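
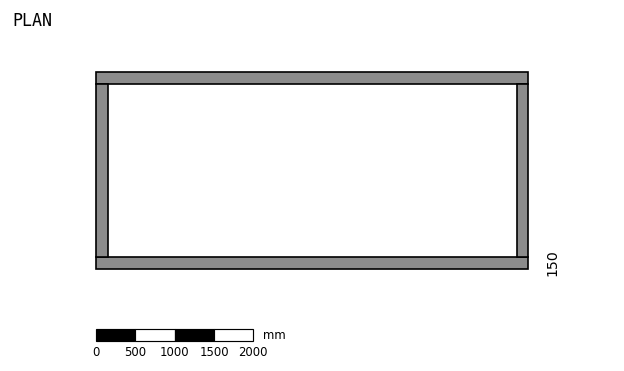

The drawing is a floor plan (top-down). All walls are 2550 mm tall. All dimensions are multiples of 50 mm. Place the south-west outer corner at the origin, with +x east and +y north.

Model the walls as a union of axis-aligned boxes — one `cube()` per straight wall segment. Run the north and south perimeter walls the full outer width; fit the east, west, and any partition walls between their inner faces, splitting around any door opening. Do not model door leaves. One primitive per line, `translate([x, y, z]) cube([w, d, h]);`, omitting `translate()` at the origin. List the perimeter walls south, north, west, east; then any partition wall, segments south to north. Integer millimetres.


cube([5500, 150, 2550]);
translate([0, 2350, 0]) cube([5500, 150, 2550]);
translate([0, 150, 0]) cube([150, 2200, 2550]);
translate([5350, 150, 0]) cube([150, 2200, 2550]);


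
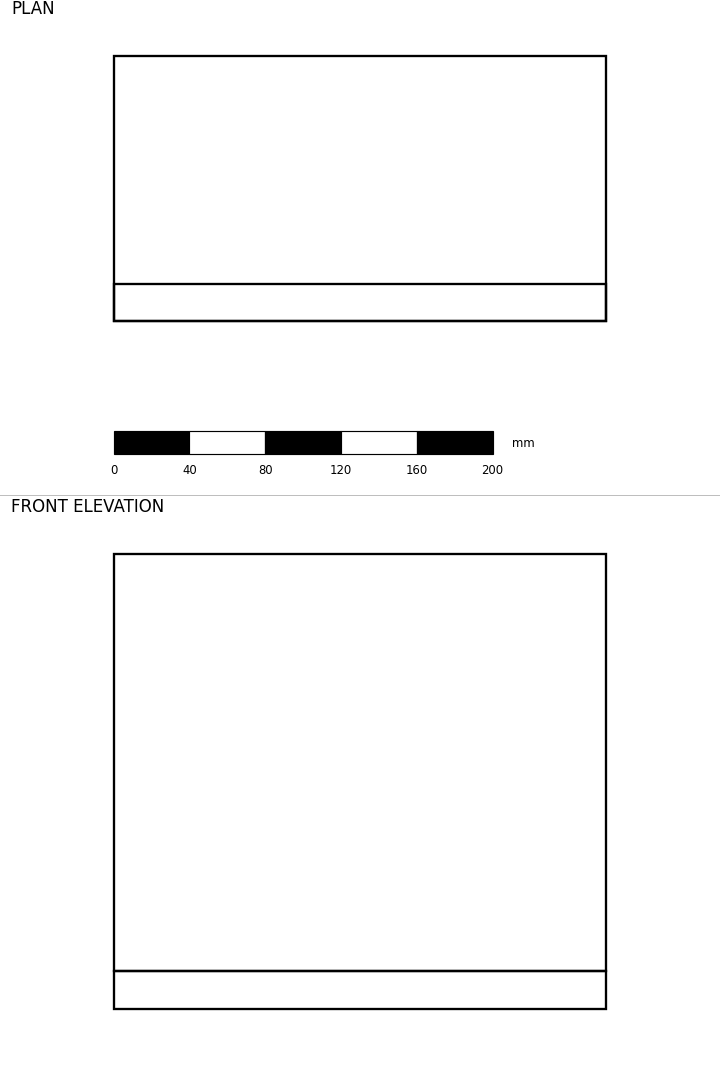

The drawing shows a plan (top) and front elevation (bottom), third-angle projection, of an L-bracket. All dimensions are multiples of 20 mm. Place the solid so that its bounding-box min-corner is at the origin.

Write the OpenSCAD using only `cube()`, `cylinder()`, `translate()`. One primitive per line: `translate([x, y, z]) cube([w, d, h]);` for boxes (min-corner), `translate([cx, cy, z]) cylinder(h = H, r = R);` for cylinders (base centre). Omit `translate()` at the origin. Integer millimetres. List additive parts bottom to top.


cube([260, 140, 20]);
translate([0, 0, 20]) cube([260, 20, 220]);


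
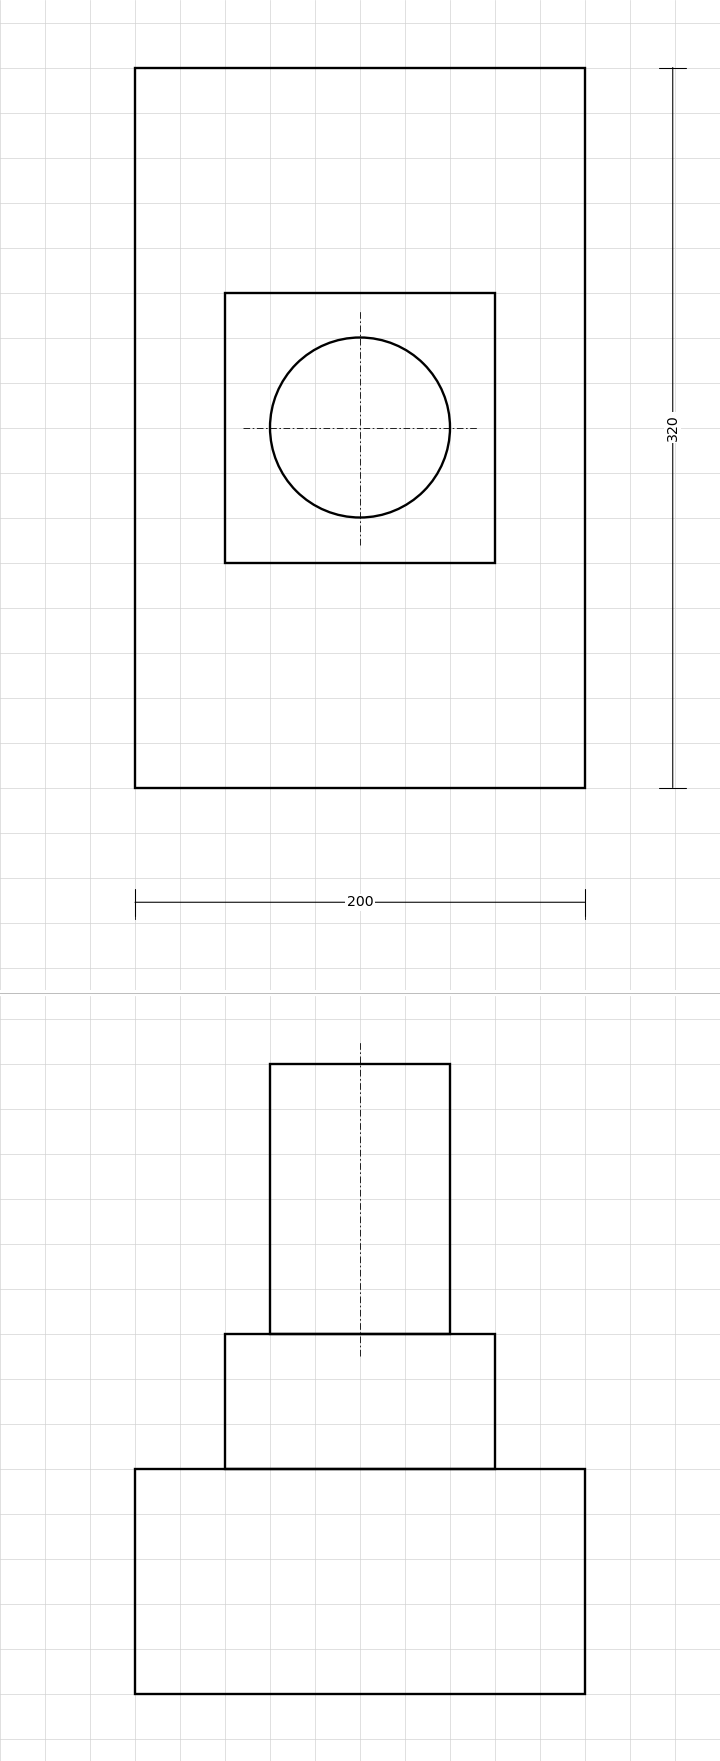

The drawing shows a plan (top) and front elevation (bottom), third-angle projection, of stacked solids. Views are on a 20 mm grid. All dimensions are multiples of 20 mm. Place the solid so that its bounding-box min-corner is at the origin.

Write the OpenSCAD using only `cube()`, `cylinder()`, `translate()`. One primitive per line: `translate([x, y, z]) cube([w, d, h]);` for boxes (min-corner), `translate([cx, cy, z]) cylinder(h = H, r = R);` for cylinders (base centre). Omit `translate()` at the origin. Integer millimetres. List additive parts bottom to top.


cube([200, 320, 100]);
translate([40, 100, 100]) cube([120, 120, 60]);
translate([100, 160, 160]) cylinder(h = 120, r = 40);


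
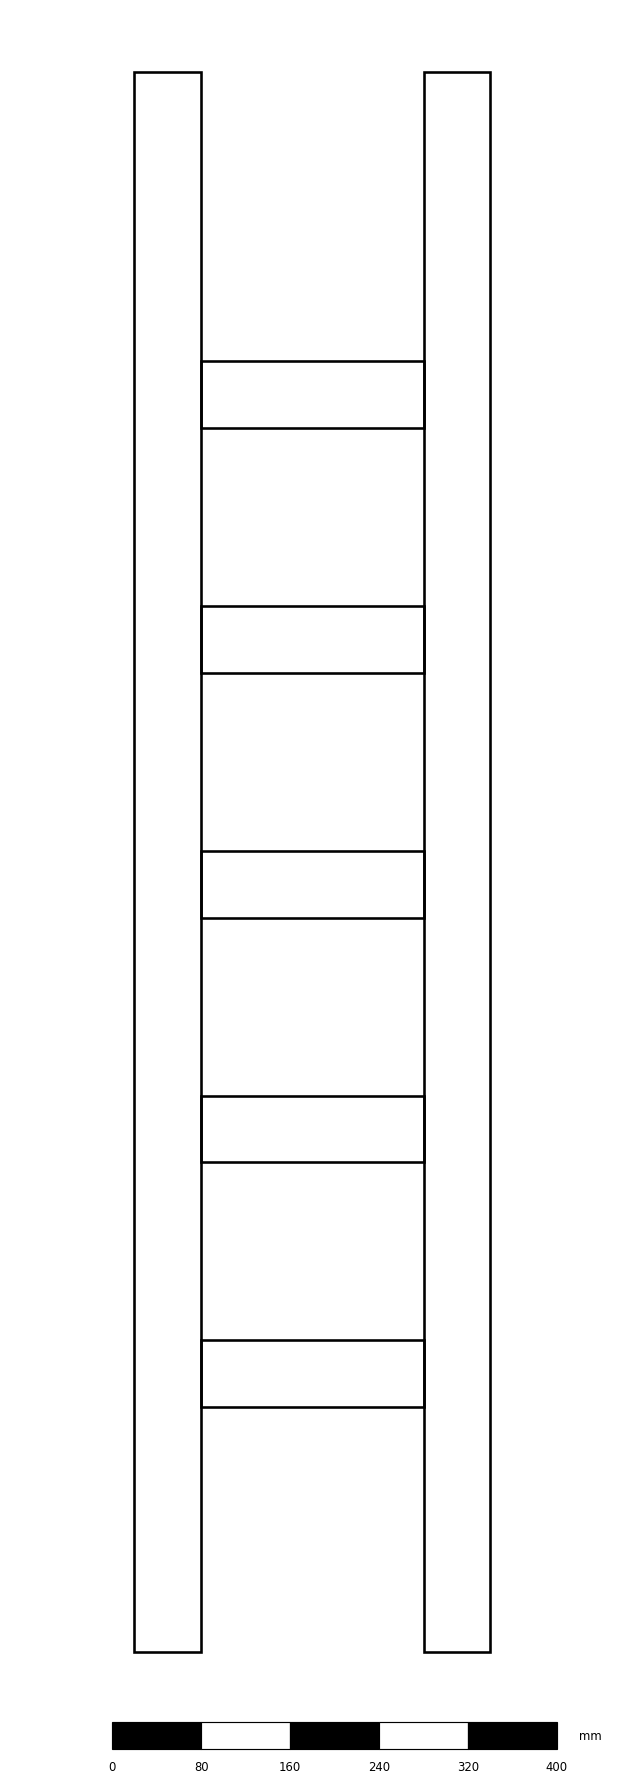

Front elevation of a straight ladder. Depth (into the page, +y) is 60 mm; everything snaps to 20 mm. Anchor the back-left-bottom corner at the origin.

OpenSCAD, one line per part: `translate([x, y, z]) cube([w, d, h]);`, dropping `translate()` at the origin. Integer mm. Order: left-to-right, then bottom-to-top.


cube([60, 60, 1420]);
translate([60, 0, 220]) cube([200, 60, 60]);
translate([60, 0, 440]) cube([200, 60, 60]);
translate([60, 0, 660]) cube([200, 60, 60]);
translate([60, 0, 880]) cube([200, 60, 60]);
translate([60, 0, 1100]) cube([200, 60, 60]);
translate([260, 0, 0]) cube([60, 60, 1420]);


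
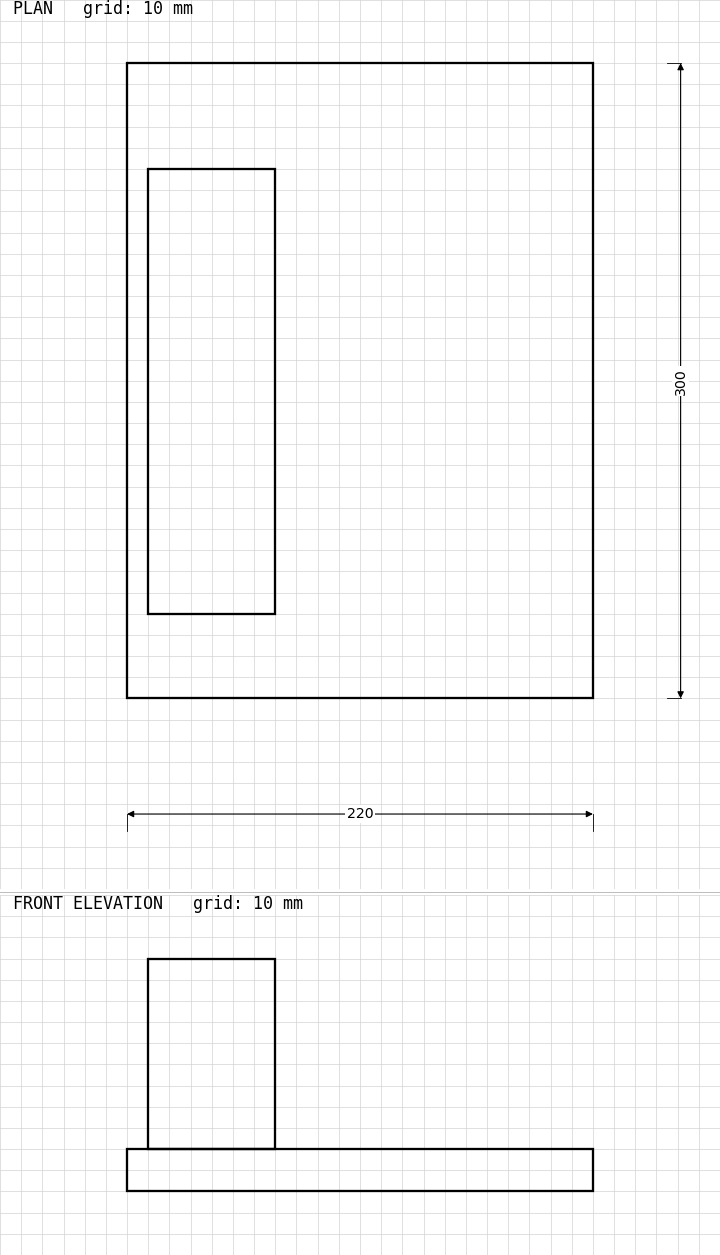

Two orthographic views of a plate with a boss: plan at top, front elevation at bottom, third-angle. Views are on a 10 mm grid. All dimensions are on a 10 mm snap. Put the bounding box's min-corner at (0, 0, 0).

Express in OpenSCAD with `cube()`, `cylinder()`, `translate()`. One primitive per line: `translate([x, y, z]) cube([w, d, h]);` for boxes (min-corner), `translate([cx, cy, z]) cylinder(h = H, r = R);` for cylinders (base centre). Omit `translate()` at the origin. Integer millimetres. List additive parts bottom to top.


cube([220, 300, 20]);
translate([10, 40, 20]) cube([60, 210, 90]);


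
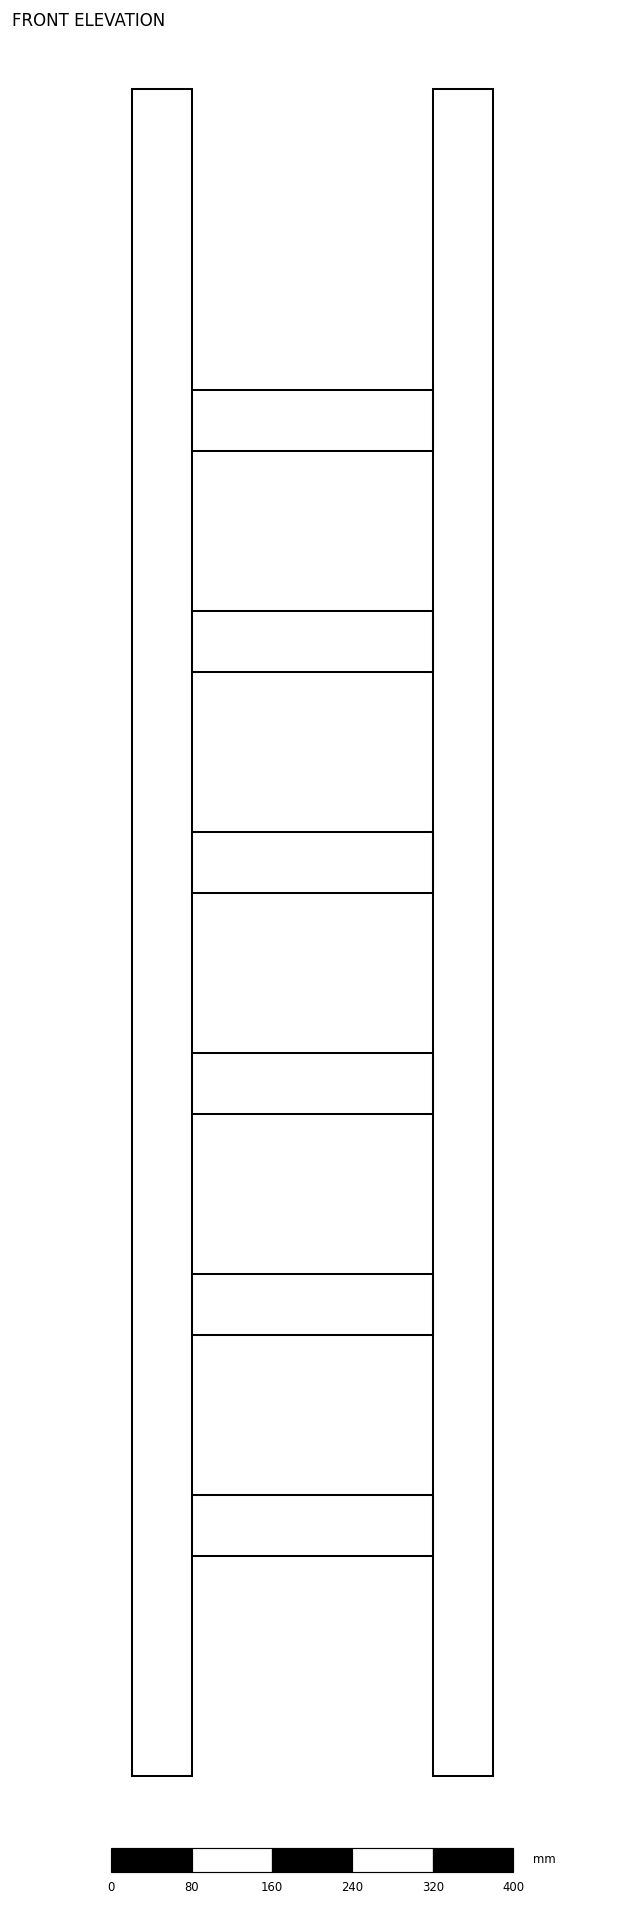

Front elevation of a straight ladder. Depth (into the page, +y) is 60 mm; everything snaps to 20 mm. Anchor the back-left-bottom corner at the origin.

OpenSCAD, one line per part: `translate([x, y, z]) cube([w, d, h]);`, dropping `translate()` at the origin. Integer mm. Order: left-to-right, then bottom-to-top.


cube([60, 60, 1680]);
translate([60, 0, 220]) cube([240, 60, 60]);
translate([60, 0, 440]) cube([240, 60, 60]);
translate([60, 0, 660]) cube([240, 60, 60]);
translate([60, 0, 880]) cube([240, 60, 60]);
translate([60, 0, 1100]) cube([240, 60, 60]);
translate([60, 0, 1320]) cube([240, 60, 60]);
translate([300, 0, 0]) cube([60, 60, 1680]);


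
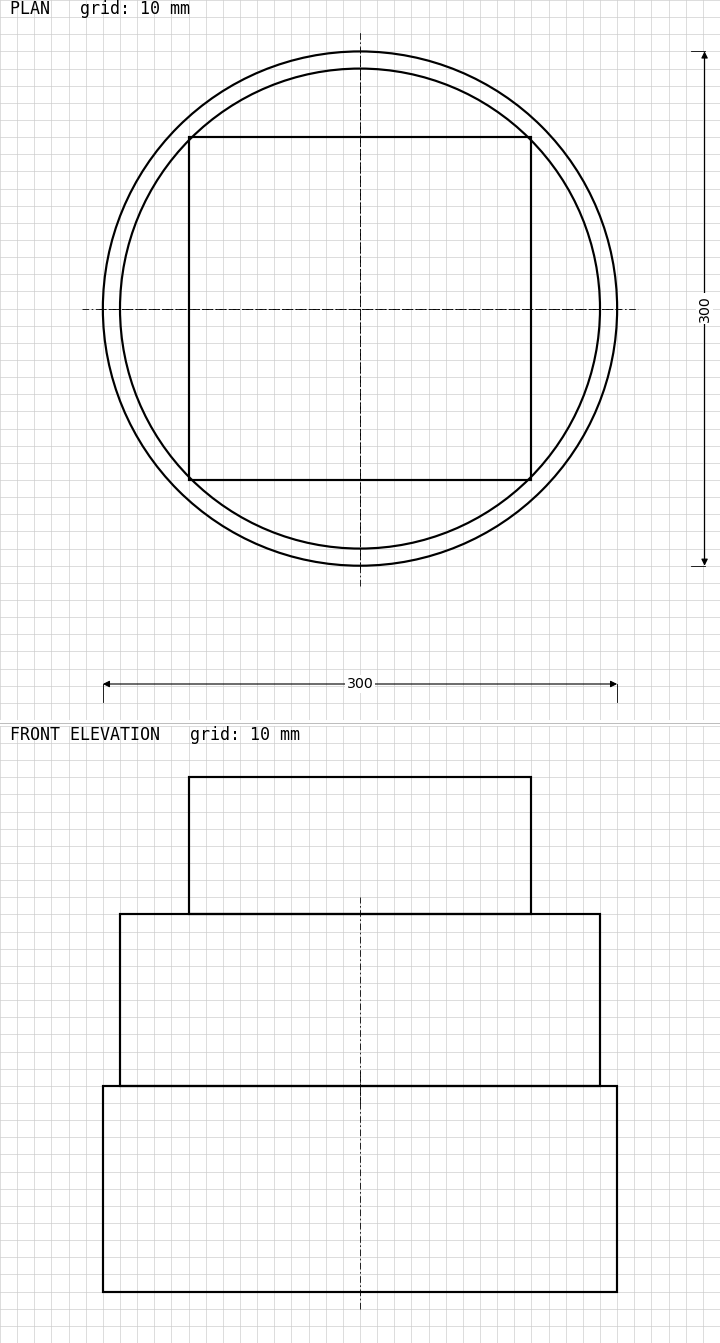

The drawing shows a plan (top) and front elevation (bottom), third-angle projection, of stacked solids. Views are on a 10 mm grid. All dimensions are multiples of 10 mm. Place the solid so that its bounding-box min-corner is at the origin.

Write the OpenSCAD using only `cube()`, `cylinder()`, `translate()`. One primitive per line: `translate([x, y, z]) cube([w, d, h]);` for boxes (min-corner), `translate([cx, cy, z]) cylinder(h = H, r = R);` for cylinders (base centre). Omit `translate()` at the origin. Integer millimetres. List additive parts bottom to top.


translate([150, 150, 0]) cylinder(h = 120, r = 150);
translate([150, 150, 120]) cylinder(h = 100, r = 140);
translate([50, 50, 220]) cube([200, 200, 80]);


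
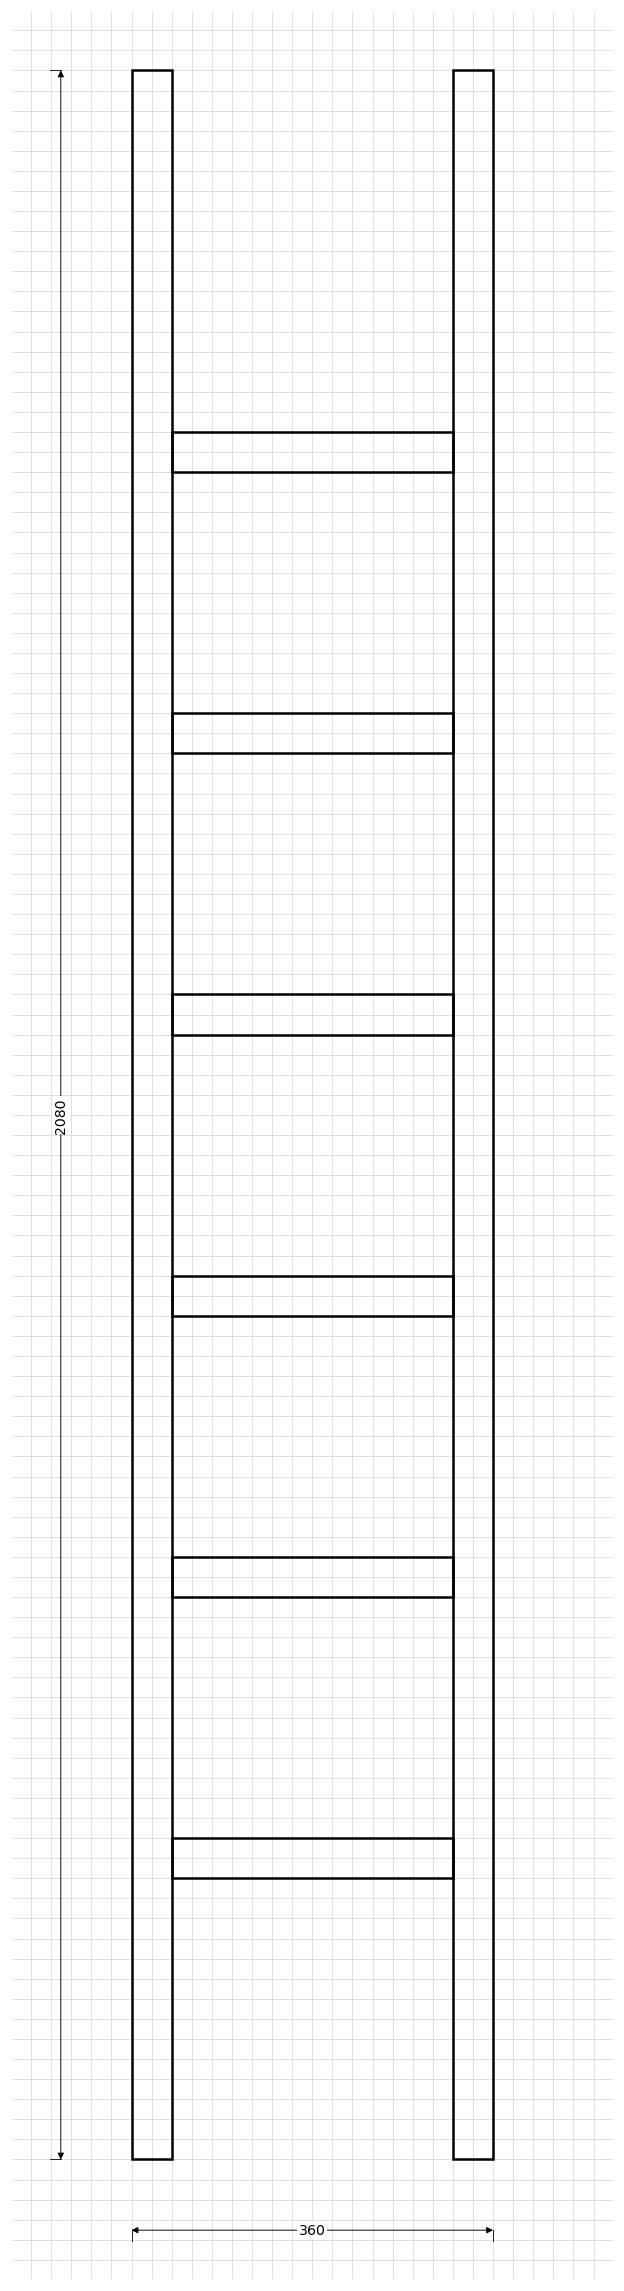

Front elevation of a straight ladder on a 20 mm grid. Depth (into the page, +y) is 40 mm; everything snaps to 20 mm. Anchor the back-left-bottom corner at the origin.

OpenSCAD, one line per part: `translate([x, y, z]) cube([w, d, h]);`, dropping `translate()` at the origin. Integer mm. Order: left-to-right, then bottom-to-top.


cube([40, 40, 2080]);
translate([40, 0, 280]) cube([280, 40, 40]);
translate([40, 0, 560]) cube([280, 40, 40]);
translate([40, 0, 840]) cube([280, 40, 40]);
translate([40, 0, 1120]) cube([280, 40, 40]);
translate([40, 0, 1400]) cube([280, 40, 40]);
translate([40, 0, 1680]) cube([280, 40, 40]);
translate([320, 0, 0]) cube([40, 40, 2080]);


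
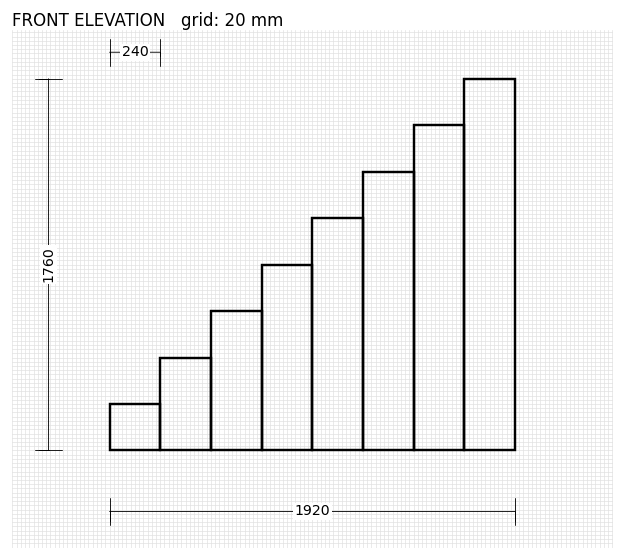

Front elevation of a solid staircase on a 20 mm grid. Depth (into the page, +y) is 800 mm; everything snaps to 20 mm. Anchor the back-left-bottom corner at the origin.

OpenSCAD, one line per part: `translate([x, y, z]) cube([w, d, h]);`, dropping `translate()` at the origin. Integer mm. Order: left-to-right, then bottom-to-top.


cube([240, 800, 220]);
translate([240, 0, 0]) cube([240, 800, 440]);
translate([480, 0, 0]) cube([240, 800, 660]);
translate([720, 0, 0]) cube([240, 800, 880]);
translate([960, 0, 0]) cube([240, 800, 1100]);
translate([1200, 0, 0]) cube([240, 800, 1320]);
translate([1440, 0, 0]) cube([240, 800, 1540]);
translate([1680, 0, 0]) cube([240, 800, 1760]);


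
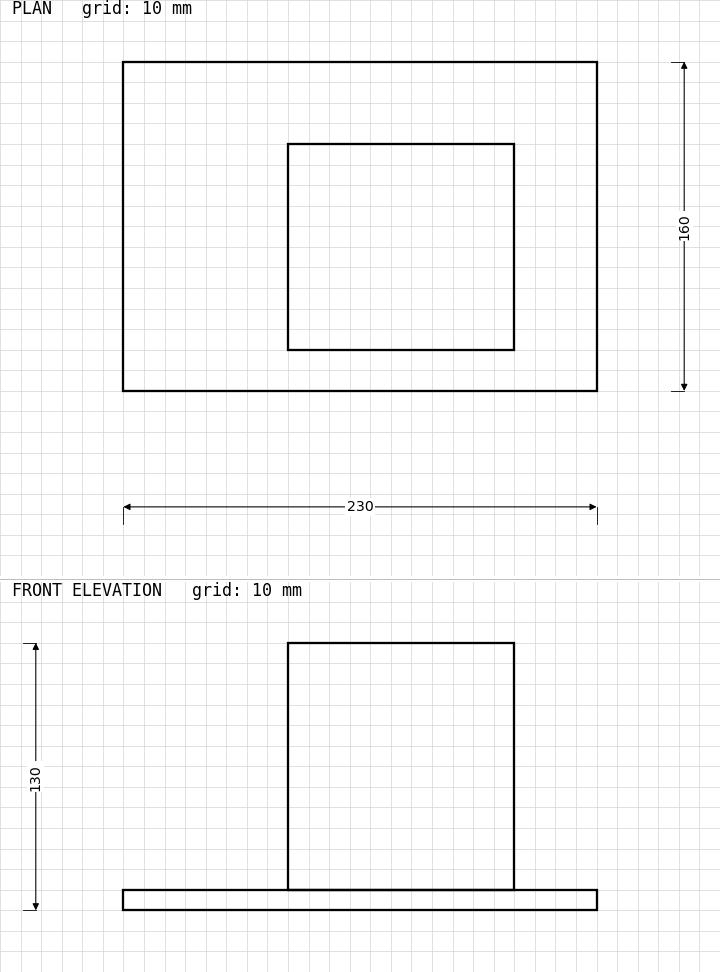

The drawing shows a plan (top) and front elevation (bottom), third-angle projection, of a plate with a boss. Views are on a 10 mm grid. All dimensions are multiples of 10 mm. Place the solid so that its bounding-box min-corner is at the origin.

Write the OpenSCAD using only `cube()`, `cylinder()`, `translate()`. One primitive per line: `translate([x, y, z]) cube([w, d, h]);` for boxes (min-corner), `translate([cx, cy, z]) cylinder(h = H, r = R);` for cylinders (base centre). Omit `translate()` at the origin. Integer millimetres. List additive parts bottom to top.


cube([230, 160, 10]);
translate([80, 20, 10]) cube([110, 100, 120]);


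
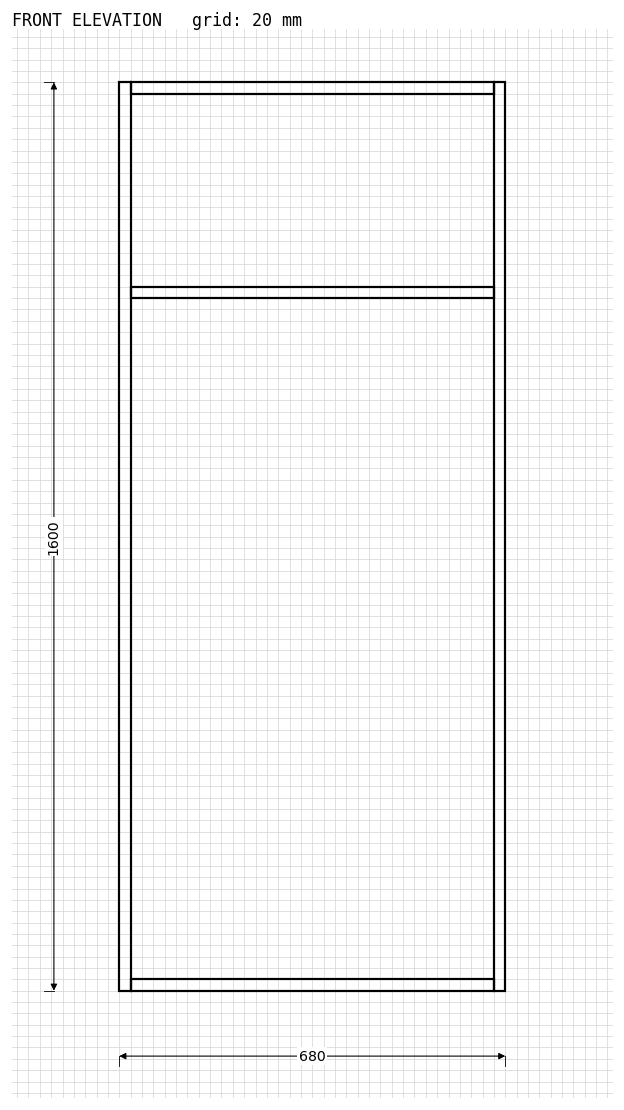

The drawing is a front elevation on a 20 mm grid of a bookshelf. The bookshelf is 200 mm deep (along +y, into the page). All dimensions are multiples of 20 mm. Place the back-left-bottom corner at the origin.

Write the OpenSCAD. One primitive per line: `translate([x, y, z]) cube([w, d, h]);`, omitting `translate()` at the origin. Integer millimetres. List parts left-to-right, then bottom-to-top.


cube([20, 200, 1600]);
translate([20, 0, 0]) cube([640, 200, 20]);
translate([20, 0, 1220]) cube([640, 200, 20]);
translate([20, 0, 1580]) cube([640, 200, 20]);
translate([660, 0, 0]) cube([20, 200, 1600]);


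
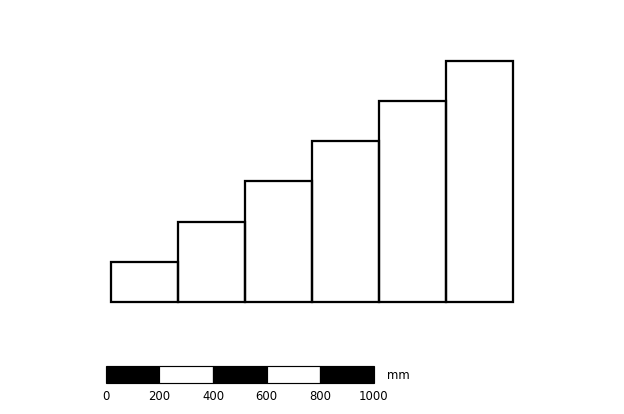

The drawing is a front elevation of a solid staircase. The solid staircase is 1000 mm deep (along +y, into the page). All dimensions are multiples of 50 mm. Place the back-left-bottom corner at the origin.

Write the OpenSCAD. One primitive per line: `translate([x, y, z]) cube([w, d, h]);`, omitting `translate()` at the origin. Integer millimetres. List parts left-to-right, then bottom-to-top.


cube([250, 1000, 150]);
translate([250, 0, 0]) cube([250, 1000, 300]);
translate([500, 0, 0]) cube([250, 1000, 450]);
translate([750, 0, 0]) cube([250, 1000, 600]);
translate([1000, 0, 0]) cube([250, 1000, 750]);
translate([1250, 0, 0]) cube([250, 1000, 900]);


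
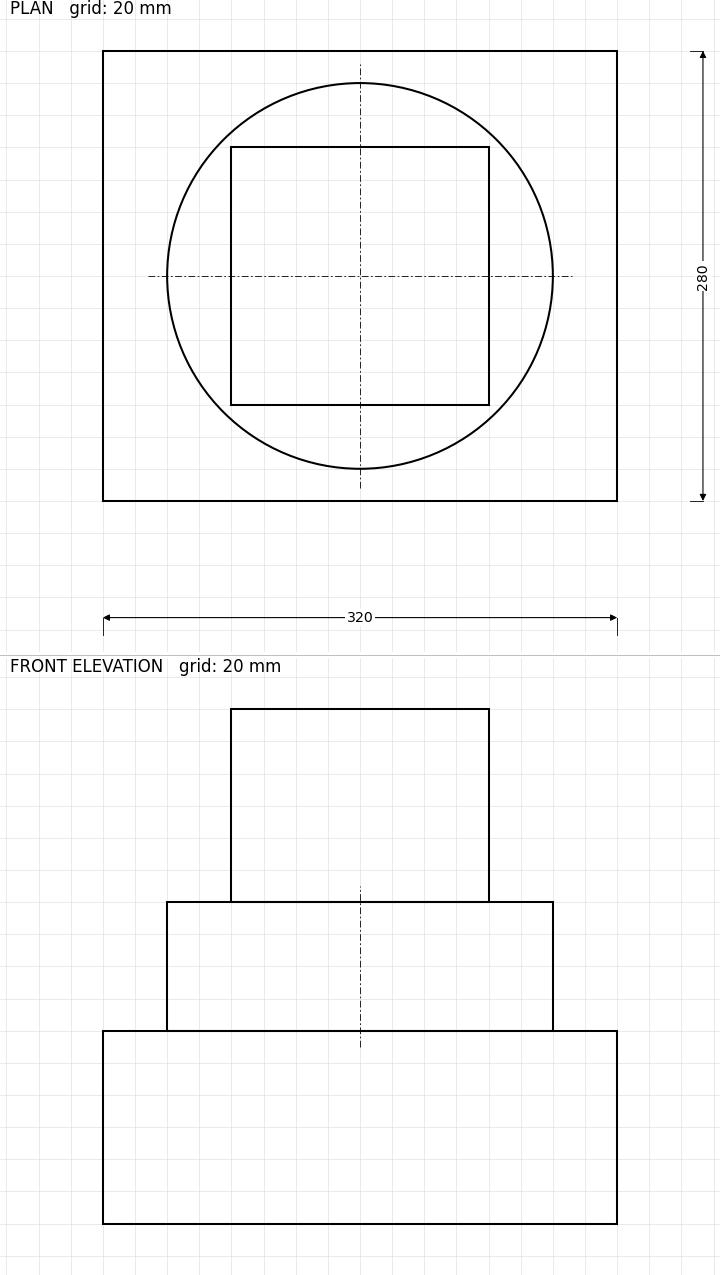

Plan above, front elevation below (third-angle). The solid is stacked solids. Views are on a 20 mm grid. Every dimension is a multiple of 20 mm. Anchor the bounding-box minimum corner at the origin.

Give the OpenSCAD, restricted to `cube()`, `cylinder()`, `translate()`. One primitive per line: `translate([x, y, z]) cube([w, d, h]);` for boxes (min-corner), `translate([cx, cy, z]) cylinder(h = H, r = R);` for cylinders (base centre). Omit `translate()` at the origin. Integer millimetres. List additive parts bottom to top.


cube([320, 280, 120]);
translate([160, 140, 120]) cylinder(h = 80, r = 120);
translate([80, 60, 200]) cube([160, 160, 120]);


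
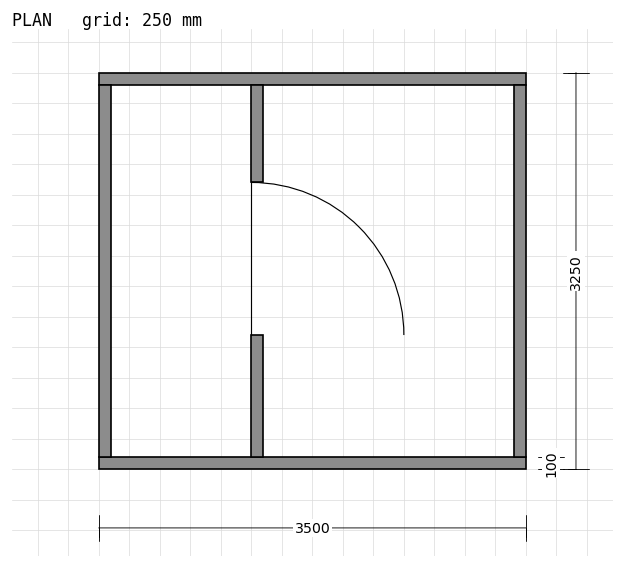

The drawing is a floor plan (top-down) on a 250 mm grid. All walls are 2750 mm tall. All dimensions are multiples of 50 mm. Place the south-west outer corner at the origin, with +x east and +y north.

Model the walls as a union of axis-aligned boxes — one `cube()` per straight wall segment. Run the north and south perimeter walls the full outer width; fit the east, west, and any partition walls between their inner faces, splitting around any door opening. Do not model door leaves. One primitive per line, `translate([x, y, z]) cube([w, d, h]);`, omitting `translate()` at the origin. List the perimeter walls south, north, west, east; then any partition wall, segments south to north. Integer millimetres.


cube([3500, 100, 2750]);
translate([0, 3150, 0]) cube([3500, 100, 2750]);
translate([0, 100, 0]) cube([100, 3050, 2750]);
translate([3400, 100, 0]) cube([100, 3050, 2750]);
translate([1250, 100, 0]) cube([100, 1000, 2750]);
translate([1250, 2350, 0]) cube([100, 800, 2750]);


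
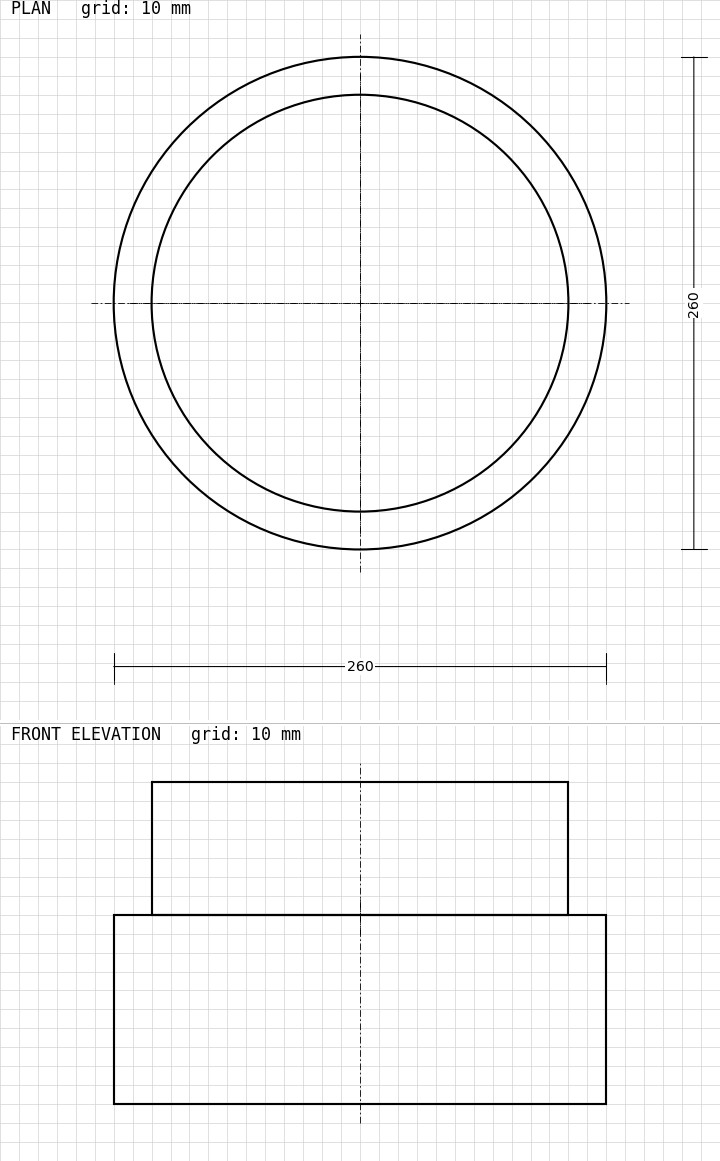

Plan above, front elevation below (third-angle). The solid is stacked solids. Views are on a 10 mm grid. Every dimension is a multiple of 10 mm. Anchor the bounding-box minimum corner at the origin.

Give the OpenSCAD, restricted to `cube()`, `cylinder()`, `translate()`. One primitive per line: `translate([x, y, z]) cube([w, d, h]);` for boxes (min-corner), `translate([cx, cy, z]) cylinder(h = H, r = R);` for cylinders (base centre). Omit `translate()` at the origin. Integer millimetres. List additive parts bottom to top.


translate([130, 130, 0]) cylinder(h = 100, r = 130);
translate([130, 130, 100]) cylinder(h = 70, r = 110);


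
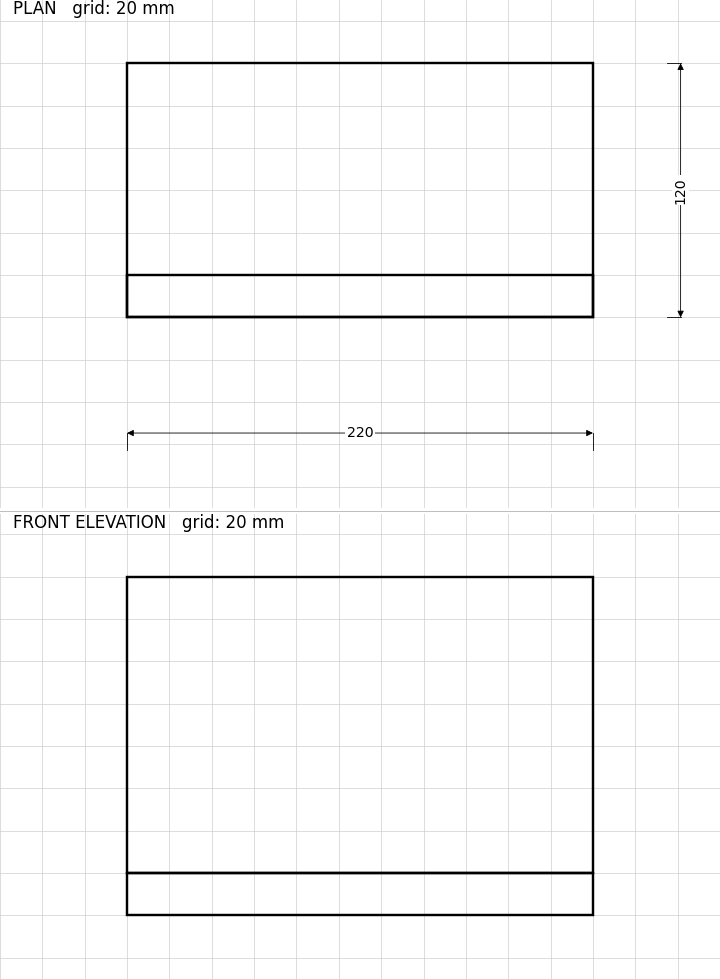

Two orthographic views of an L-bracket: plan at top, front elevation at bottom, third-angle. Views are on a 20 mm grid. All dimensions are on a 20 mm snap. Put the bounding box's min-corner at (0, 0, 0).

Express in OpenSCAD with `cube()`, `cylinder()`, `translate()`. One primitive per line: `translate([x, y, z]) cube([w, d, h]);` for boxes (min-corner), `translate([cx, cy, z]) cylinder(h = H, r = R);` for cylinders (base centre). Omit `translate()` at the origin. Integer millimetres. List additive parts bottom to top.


cube([220, 120, 20]);
translate([0, 0, 20]) cube([220, 20, 140]);


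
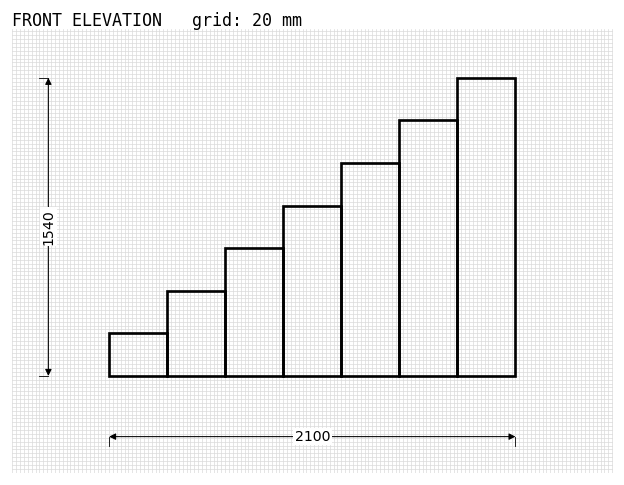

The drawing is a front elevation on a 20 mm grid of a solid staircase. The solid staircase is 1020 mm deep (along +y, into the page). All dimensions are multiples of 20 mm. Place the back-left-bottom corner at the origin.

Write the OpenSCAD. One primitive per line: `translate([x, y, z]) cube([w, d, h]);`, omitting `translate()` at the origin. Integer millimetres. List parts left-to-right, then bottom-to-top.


cube([300, 1020, 220]);
translate([300, 0, 0]) cube([300, 1020, 440]);
translate([600, 0, 0]) cube([300, 1020, 660]);
translate([900, 0, 0]) cube([300, 1020, 880]);
translate([1200, 0, 0]) cube([300, 1020, 1100]);
translate([1500, 0, 0]) cube([300, 1020, 1320]);
translate([1800, 0, 0]) cube([300, 1020, 1540]);


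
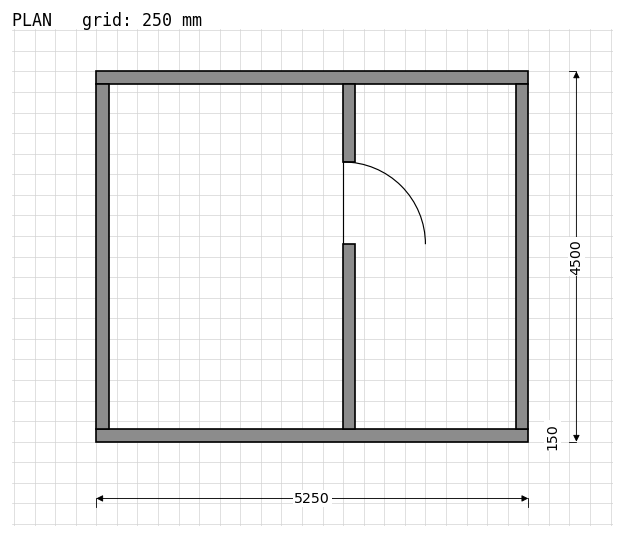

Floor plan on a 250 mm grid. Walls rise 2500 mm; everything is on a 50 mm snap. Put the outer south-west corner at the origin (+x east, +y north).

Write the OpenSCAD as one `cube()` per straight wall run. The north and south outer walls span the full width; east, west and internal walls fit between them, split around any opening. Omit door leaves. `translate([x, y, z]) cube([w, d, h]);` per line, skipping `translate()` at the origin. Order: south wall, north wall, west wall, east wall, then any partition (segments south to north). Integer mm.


cube([5250, 150, 2500]);
translate([0, 4350, 0]) cube([5250, 150, 2500]);
translate([0, 150, 0]) cube([150, 4200, 2500]);
translate([5100, 150, 0]) cube([150, 4200, 2500]);
translate([3000, 150, 0]) cube([150, 2250, 2500]);
translate([3000, 3400, 0]) cube([150, 950, 2500]);


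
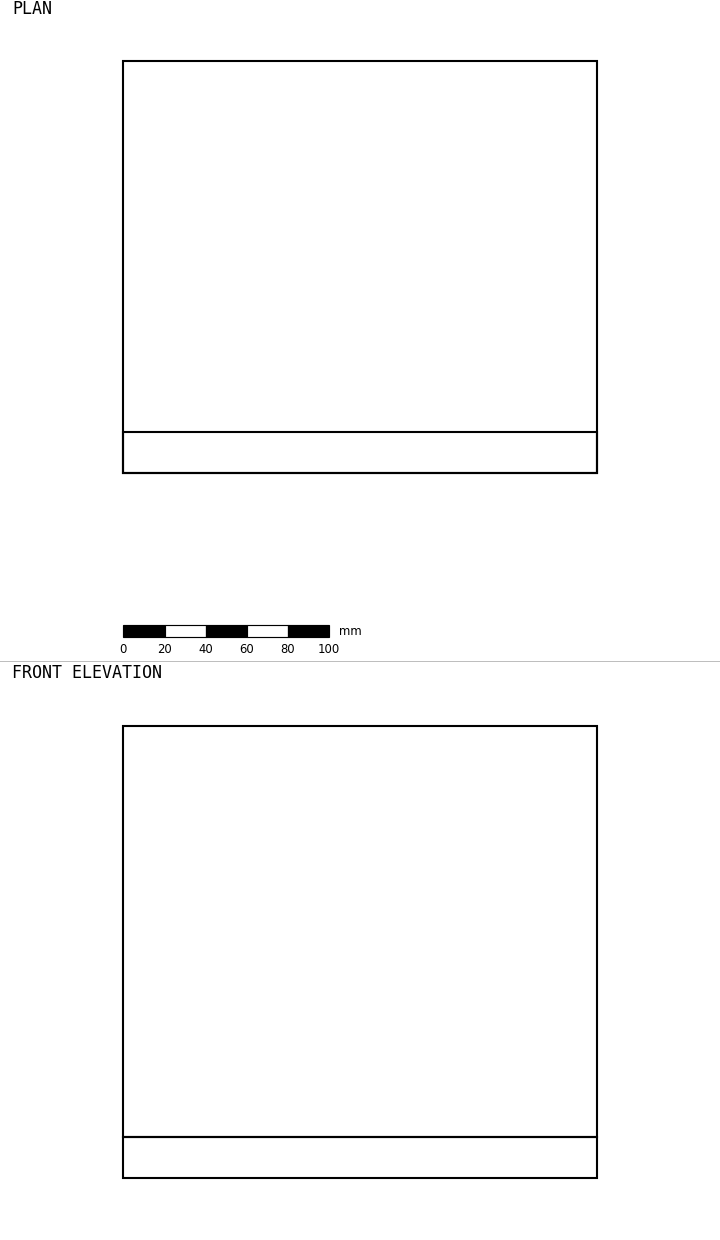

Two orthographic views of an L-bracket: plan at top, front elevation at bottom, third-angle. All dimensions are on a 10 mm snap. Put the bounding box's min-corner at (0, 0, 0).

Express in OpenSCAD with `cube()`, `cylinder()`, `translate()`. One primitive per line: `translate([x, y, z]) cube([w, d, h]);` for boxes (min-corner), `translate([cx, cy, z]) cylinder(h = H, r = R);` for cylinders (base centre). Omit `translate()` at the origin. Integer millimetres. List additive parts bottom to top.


cube([230, 200, 20]);
translate([0, 0, 20]) cube([230, 20, 200]);


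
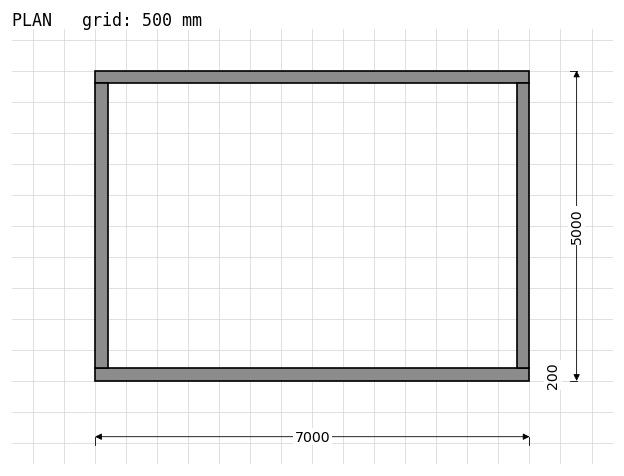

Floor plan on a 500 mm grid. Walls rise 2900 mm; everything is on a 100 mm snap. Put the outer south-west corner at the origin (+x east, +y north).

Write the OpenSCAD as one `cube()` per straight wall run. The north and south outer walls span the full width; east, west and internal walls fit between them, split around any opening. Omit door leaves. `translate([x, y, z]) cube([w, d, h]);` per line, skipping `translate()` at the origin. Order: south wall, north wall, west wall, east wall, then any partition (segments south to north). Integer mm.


cube([7000, 200, 2900]);
translate([0, 4800, 0]) cube([7000, 200, 2900]);
translate([0, 200, 0]) cube([200, 4600, 2900]);
translate([6800, 200, 0]) cube([200, 4600, 2900]);


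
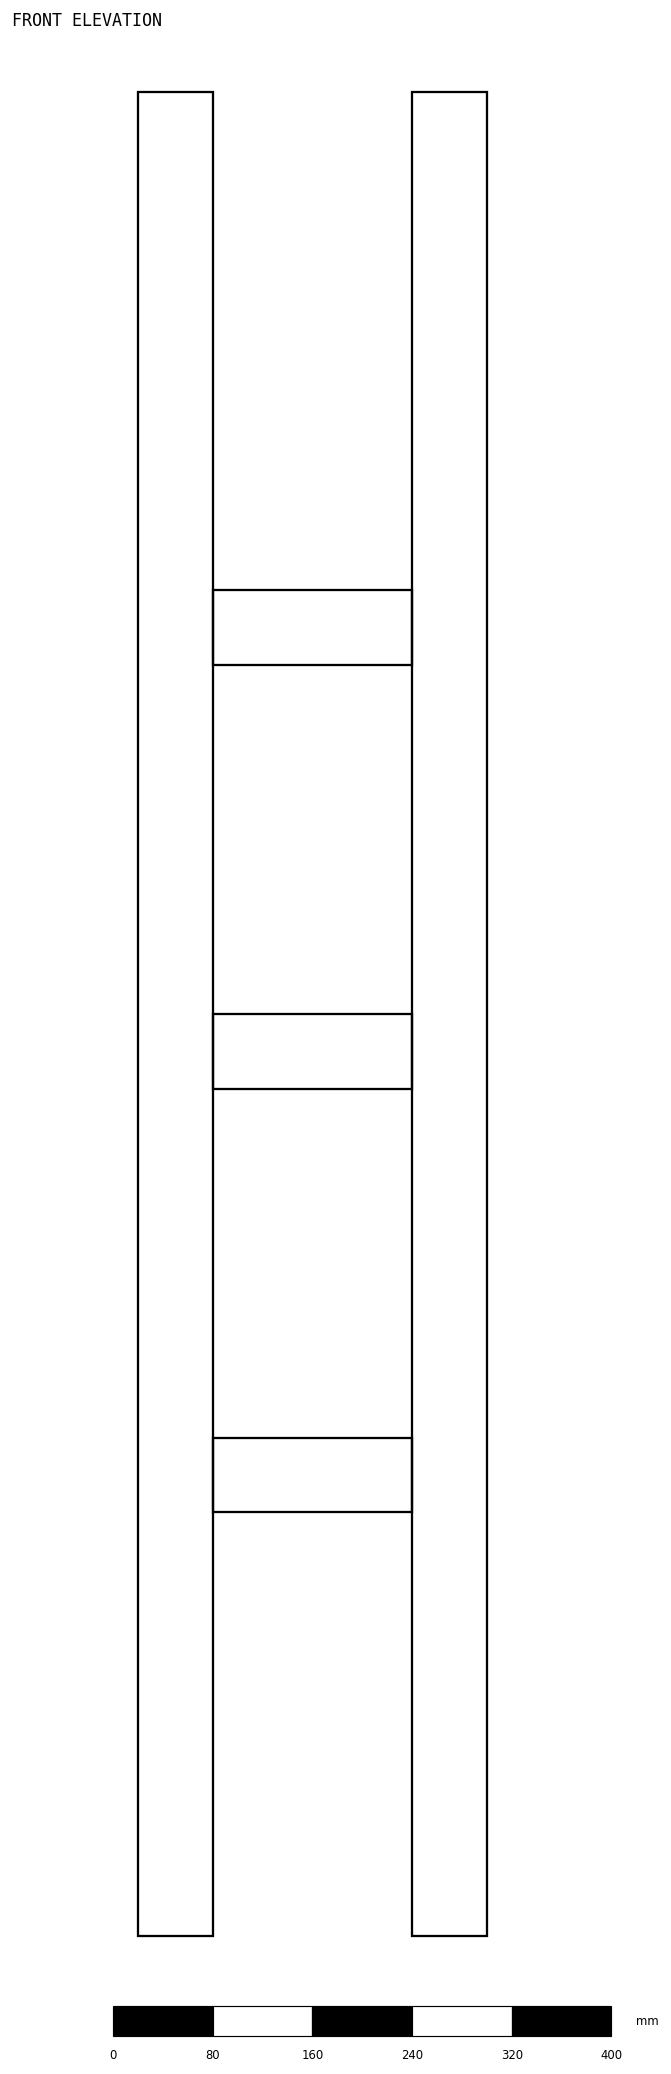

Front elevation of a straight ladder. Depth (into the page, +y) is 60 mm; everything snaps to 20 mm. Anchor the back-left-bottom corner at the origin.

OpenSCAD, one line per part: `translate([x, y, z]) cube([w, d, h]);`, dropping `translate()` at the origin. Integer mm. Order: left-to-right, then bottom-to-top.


cube([60, 60, 1480]);
translate([60, 0, 340]) cube([160, 60, 60]);
translate([60, 0, 680]) cube([160, 60, 60]);
translate([60, 0, 1020]) cube([160, 60, 60]);
translate([220, 0, 0]) cube([60, 60, 1480]);


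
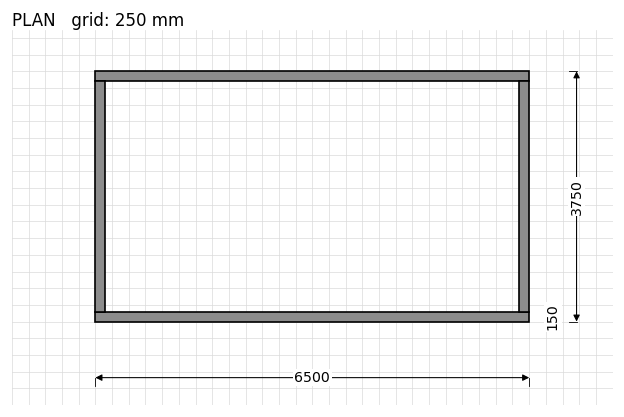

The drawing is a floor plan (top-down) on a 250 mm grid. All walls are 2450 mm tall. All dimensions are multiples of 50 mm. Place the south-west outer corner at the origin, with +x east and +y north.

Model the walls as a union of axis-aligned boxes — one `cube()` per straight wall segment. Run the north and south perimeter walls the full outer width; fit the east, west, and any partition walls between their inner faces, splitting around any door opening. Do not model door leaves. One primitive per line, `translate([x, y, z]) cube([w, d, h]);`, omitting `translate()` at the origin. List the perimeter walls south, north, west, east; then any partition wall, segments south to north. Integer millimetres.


cube([6500, 150, 2450]);
translate([0, 3600, 0]) cube([6500, 150, 2450]);
translate([0, 150, 0]) cube([150, 3450, 2450]);
translate([6350, 150, 0]) cube([150, 3450, 2450]);


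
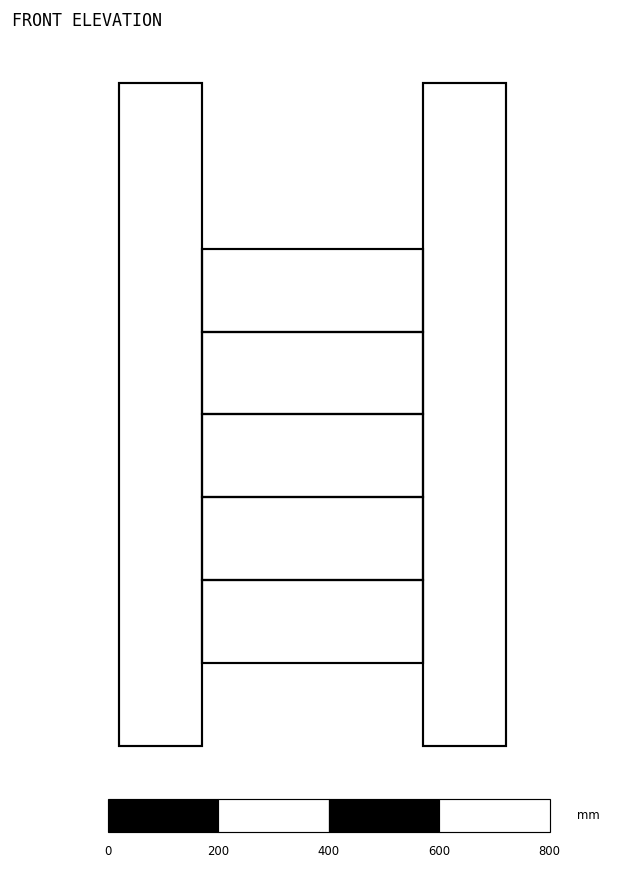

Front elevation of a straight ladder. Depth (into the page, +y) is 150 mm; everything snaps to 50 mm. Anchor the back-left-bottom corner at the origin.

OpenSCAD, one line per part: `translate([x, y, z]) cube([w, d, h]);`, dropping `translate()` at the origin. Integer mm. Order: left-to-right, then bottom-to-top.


cube([150, 150, 1200]);
translate([150, 0, 150]) cube([400, 150, 150]);
translate([150, 0, 300]) cube([400, 150, 150]);
translate([150, 0, 450]) cube([400, 150, 150]);
translate([150, 0, 600]) cube([400, 150, 150]);
translate([150, 0, 750]) cube([400, 150, 150]);
translate([550, 0, 0]) cube([150, 150, 1200]);


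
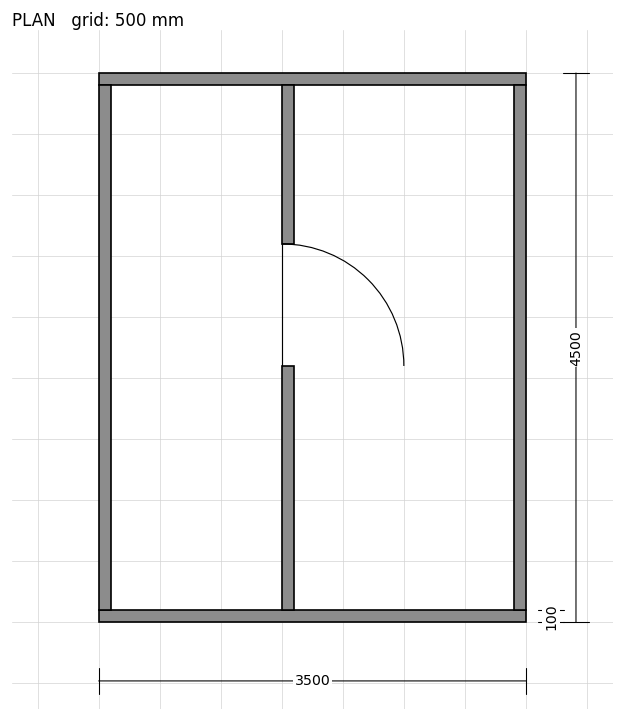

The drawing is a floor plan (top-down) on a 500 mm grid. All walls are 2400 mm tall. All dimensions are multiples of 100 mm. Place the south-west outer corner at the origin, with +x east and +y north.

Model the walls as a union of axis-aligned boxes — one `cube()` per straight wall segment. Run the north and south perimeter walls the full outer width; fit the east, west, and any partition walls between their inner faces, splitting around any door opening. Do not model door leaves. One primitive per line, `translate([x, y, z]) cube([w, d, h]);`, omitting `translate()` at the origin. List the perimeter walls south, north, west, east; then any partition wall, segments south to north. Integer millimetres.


cube([3500, 100, 2400]);
translate([0, 4400, 0]) cube([3500, 100, 2400]);
translate([0, 100, 0]) cube([100, 4300, 2400]);
translate([3400, 100, 0]) cube([100, 4300, 2400]);
translate([1500, 100, 0]) cube([100, 2000, 2400]);
translate([1500, 3100, 0]) cube([100, 1300, 2400]);


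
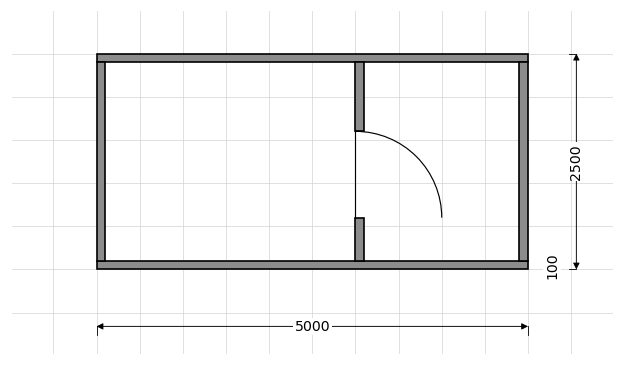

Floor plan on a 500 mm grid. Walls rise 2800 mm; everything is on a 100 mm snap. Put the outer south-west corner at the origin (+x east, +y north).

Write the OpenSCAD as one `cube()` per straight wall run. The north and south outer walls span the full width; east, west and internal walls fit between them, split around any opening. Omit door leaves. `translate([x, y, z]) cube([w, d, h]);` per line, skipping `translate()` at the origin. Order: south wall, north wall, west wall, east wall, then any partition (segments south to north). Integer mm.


cube([5000, 100, 2800]);
translate([0, 2400, 0]) cube([5000, 100, 2800]);
translate([0, 100, 0]) cube([100, 2300, 2800]);
translate([4900, 100, 0]) cube([100, 2300, 2800]);
translate([3000, 100, 0]) cube([100, 500, 2800]);
translate([3000, 1600, 0]) cube([100, 800, 2800]);


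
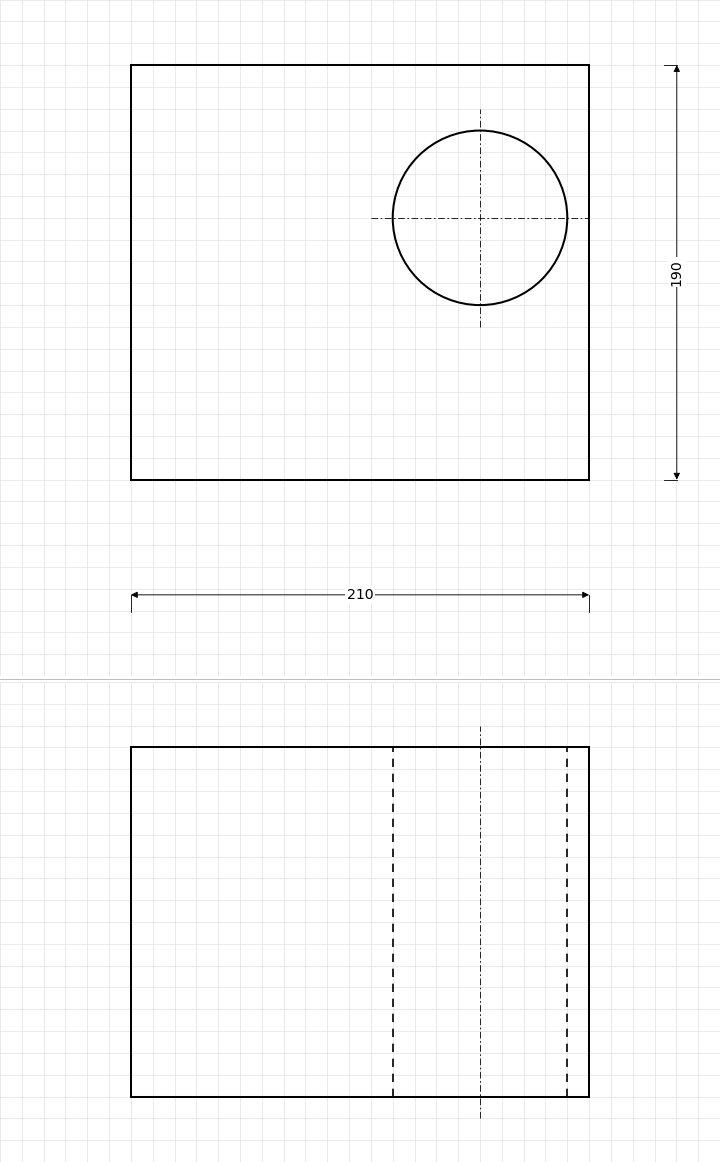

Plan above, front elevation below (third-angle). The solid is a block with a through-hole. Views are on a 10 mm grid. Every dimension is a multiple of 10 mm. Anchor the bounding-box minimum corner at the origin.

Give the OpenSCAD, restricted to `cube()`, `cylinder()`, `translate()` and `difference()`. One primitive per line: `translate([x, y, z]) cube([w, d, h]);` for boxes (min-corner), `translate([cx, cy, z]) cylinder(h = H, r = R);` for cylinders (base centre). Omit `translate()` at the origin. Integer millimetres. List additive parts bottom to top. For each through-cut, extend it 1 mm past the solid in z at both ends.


difference() {
  cube([210, 190, 160]);
  translate([160, 120, -1]) cylinder(h = 162, r = 40);
}


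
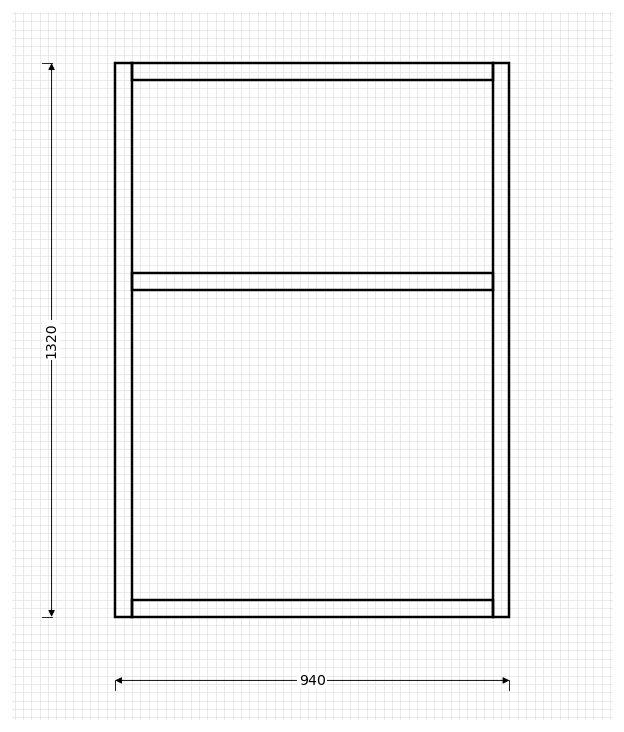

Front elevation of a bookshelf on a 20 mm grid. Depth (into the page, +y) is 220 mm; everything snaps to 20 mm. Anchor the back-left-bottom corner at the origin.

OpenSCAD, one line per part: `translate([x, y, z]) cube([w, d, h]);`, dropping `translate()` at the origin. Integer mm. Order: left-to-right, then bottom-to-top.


cube([40, 220, 1320]);
translate([40, 0, 0]) cube([860, 220, 40]);
translate([40, 0, 780]) cube([860, 220, 40]);
translate([40, 0, 1280]) cube([860, 220, 40]);
translate([900, 0, 0]) cube([40, 220, 1320]);


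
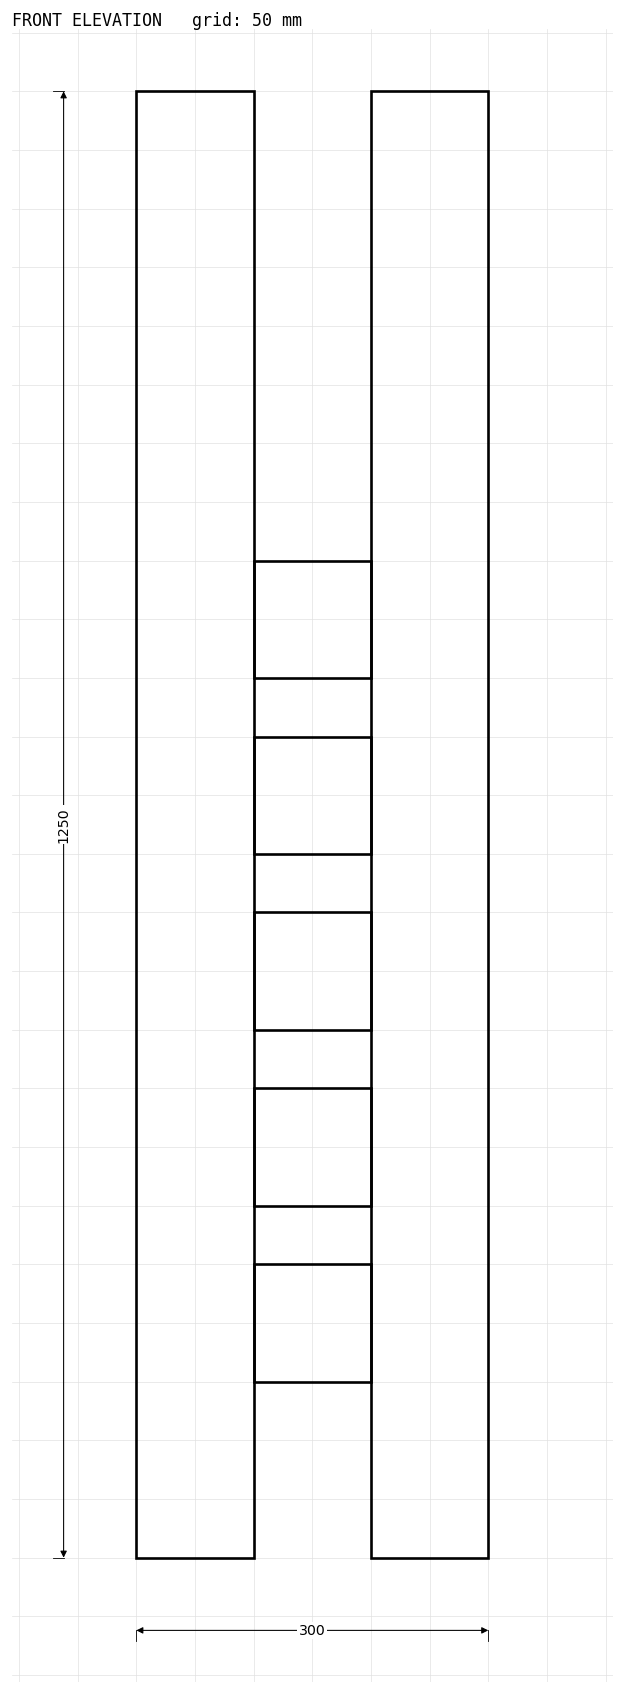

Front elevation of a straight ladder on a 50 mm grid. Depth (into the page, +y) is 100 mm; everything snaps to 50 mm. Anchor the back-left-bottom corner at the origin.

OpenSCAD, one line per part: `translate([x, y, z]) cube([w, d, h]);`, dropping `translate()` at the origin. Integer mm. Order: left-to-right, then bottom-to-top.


cube([100, 100, 1250]);
translate([100, 0, 150]) cube([100, 100, 100]);
translate([100, 0, 300]) cube([100, 100, 100]);
translate([100, 0, 450]) cube([100, 100, 100]);
translate([100, 0, 600]) cube([100, 100, 100]);
translate([100, 0, 750]) cube([100, 100, 100]);
translate([200, 0, 0]) cube([100, 100, 1250]);


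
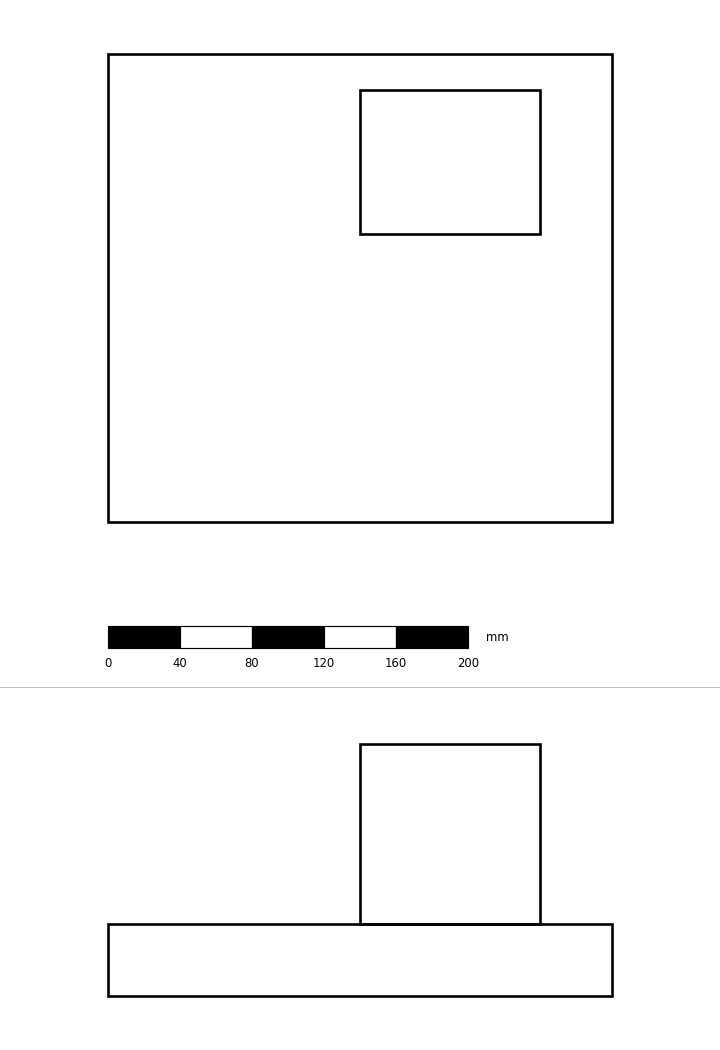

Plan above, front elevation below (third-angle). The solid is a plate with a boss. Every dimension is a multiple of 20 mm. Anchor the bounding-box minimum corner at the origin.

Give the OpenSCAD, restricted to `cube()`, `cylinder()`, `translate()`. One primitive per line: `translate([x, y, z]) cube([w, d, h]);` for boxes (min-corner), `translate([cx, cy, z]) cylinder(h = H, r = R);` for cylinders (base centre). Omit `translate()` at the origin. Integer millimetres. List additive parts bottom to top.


cube([280, 260, 40]);
translate([140, 160, 40]) cube([100, 80, 100]);


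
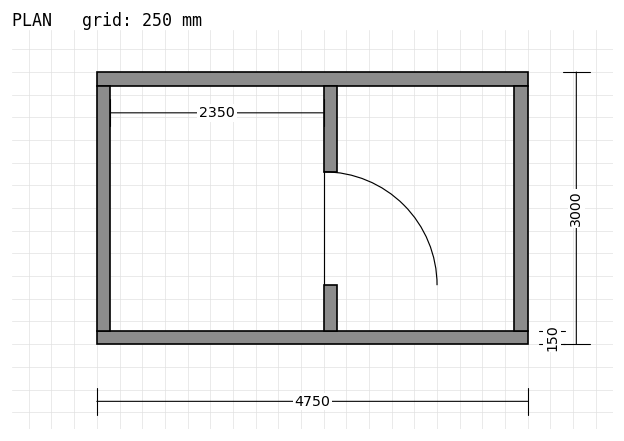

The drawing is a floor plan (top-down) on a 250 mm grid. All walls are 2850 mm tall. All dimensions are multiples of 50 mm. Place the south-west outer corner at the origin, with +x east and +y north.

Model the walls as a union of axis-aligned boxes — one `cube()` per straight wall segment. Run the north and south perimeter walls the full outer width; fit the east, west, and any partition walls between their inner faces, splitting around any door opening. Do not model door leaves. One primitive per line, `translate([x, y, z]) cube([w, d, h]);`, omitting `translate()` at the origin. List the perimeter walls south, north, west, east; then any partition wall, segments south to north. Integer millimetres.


cube([4750, 150, 2850]);
translate([0, 2850, 0]) cube([4750, 150, 2850]);
translate([0, 150, 0]) cube([150, 2700, 2850]);
translate([4600, 150, 0]) cube([150, 2700, 2850]);
translate([2500, 150, 0]) cube([150, 500, 2850]);
translate([2500, 1900, 0]) cube([150, 950, 2850]);


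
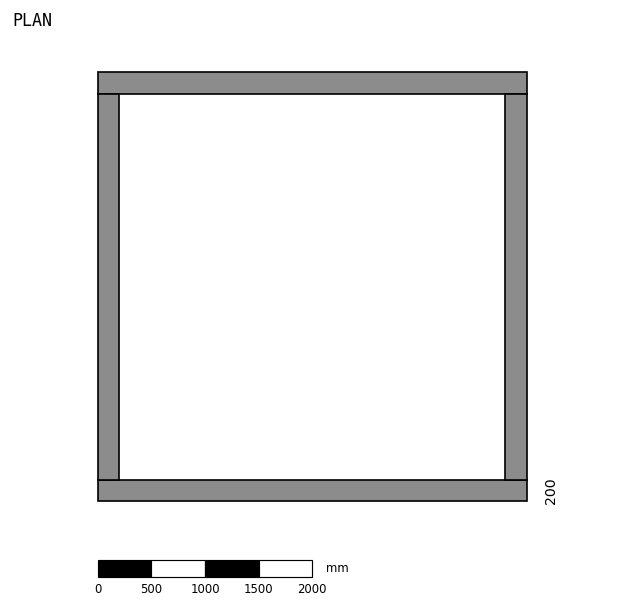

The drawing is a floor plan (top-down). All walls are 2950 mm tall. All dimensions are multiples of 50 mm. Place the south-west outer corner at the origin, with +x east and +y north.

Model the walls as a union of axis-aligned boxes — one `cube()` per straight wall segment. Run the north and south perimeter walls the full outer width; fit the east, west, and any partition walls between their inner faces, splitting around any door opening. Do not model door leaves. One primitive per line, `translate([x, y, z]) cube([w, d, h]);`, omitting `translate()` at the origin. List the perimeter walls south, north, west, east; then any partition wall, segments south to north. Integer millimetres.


cube([4000, 200, 2950]);
translate([0, 3800, 0]) cube([4000, 200, 2950]);
translate([0, 200, 0]) cube([200, 3600, 2950]);
translate([3800, 200, 0]) cube([200, 3600, 2950]);


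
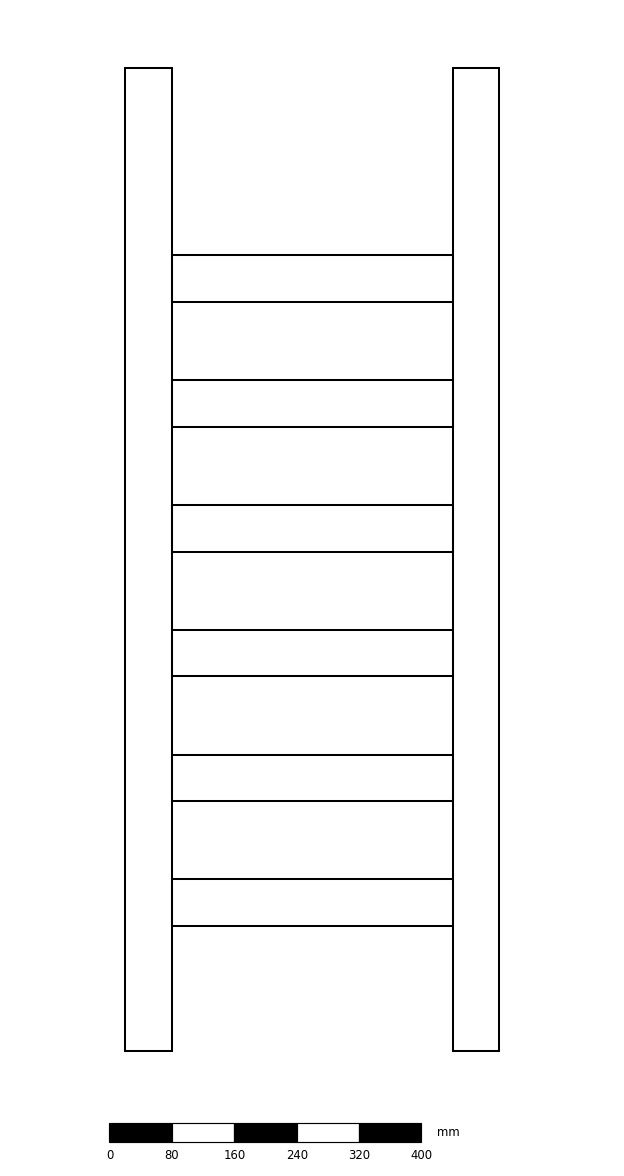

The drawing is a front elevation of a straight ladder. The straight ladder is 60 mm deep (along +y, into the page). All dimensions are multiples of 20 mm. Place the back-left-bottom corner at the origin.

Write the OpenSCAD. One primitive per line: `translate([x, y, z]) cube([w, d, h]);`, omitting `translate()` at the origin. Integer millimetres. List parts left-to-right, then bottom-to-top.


cube([60, 60, 1260]);
translate([60, 0, 160]) cube([360, 60, 60]);
translate([60, 0, 320]) cube([360, 60, 60]);
translate([60, 0, 480]) cube([360, 60, 60]);
translate([60, 0, 640]) cube([360, 60, 60]);
translate([60, 0, 800]) cube([360, 60, 60]);
translate([60, 0, 960]) cube([360, 60, 60]);
translate([420, 0, 0]) cube([60, 60, 1260]);


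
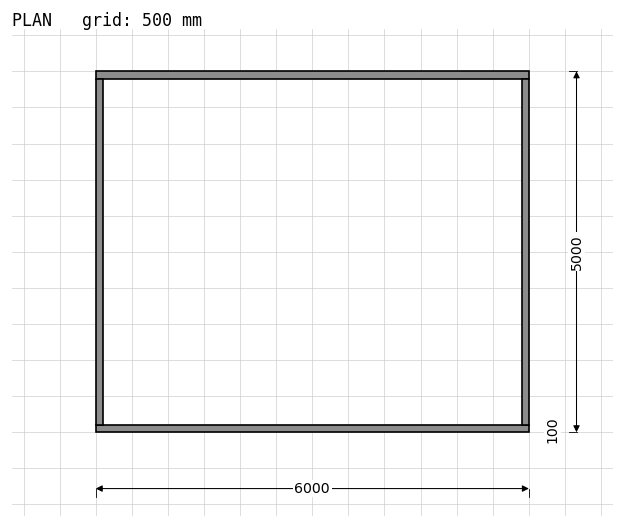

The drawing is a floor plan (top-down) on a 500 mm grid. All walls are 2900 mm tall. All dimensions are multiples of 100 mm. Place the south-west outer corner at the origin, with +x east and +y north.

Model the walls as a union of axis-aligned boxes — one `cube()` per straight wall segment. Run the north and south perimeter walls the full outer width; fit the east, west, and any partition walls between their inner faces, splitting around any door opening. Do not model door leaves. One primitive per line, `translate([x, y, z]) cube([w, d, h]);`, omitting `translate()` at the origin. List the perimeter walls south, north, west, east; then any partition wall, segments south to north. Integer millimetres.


cube([6000, 100, 2900]);
translate([0, 4900, 0]) cube([6000, 100, 2900]);
translate([0, 100, 0]) cube([100, 4800, 2900]);
translate([5900, 100, 0]) cube([100, 4800, 2900]);
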